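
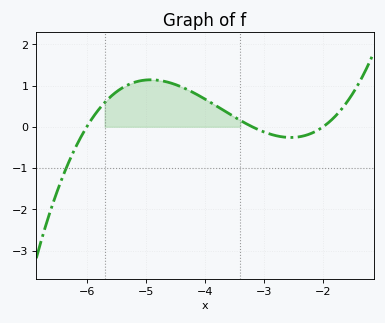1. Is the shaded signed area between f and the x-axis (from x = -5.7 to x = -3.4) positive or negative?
positive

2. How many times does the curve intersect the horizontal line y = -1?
1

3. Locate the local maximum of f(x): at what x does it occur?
-4.92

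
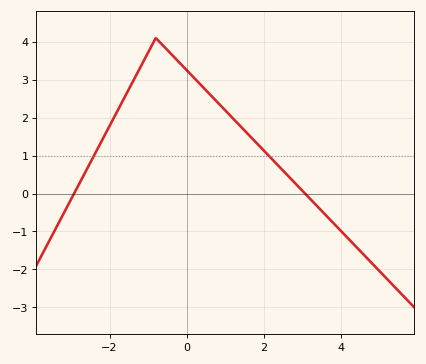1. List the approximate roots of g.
-3, 3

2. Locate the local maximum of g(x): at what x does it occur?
-0.8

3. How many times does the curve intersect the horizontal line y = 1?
2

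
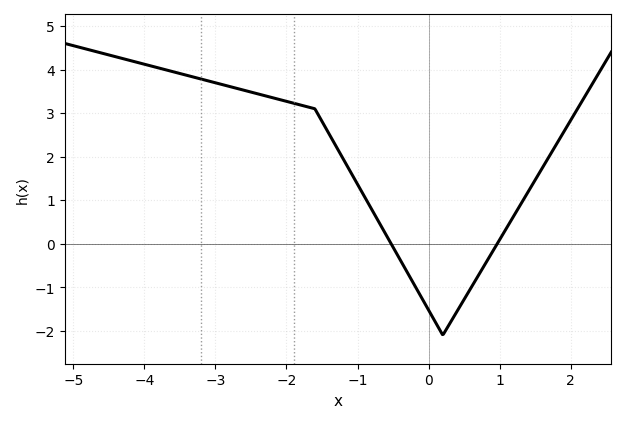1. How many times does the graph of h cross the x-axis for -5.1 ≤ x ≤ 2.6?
2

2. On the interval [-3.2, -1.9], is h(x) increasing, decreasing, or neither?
decreasing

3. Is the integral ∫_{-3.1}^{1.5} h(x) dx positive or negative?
positive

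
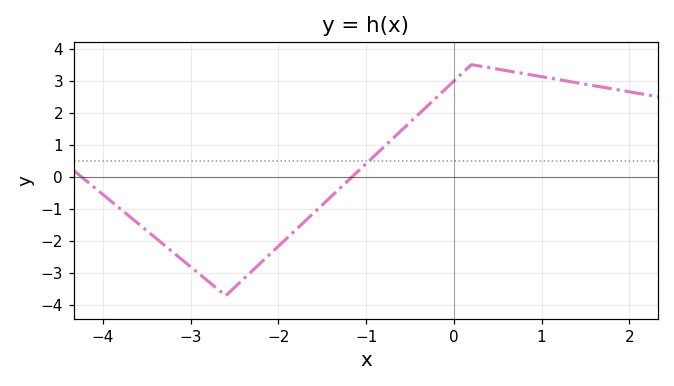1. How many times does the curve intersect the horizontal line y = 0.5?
1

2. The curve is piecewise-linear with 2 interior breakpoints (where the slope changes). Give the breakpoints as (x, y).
(-2.6, -3.7); (0.2, 3.5)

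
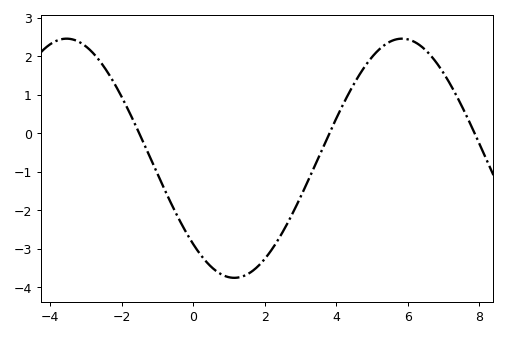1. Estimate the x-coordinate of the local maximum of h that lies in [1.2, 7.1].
5.8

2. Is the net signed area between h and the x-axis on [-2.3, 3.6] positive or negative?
negative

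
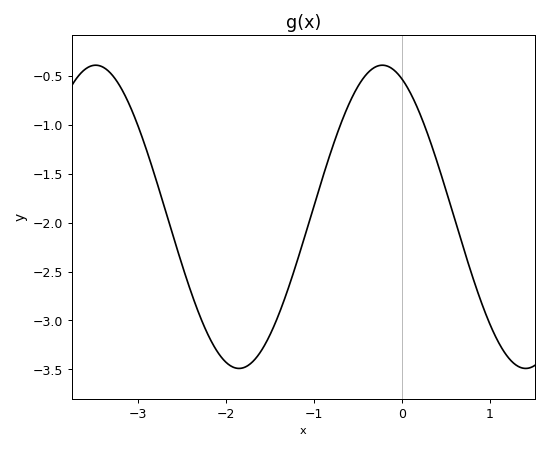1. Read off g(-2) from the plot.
-3.45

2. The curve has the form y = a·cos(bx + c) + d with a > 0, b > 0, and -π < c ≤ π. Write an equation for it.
y = 1.55cos(1.9x + 0.43) - 1.94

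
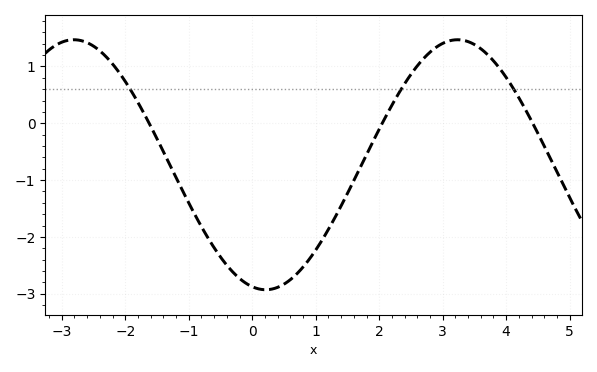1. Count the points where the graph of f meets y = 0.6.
3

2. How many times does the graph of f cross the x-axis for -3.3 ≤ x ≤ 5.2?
3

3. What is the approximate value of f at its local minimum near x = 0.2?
-2.93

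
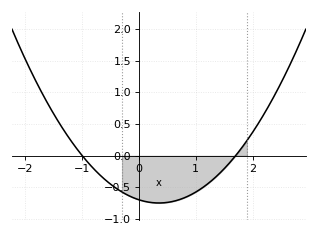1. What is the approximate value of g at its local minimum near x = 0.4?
-0.747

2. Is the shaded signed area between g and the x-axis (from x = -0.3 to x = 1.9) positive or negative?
negative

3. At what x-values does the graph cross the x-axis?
-1, 1.7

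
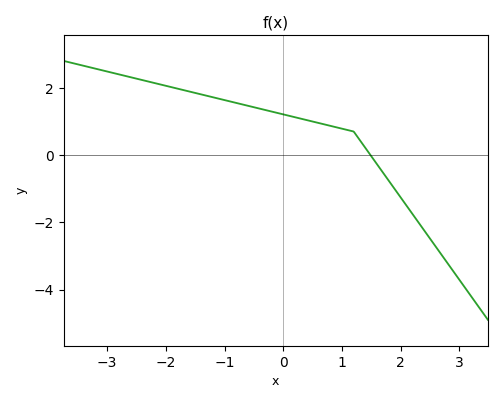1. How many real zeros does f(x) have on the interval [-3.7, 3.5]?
1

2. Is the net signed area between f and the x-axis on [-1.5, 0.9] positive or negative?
positive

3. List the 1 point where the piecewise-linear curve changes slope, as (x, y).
(1.2, 0.7)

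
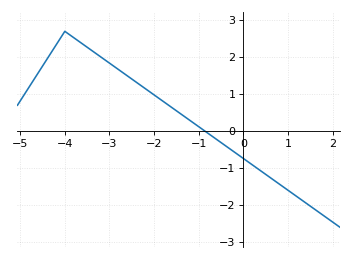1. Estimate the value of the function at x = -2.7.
1.6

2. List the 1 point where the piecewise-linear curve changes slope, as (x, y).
(-4, 2.7)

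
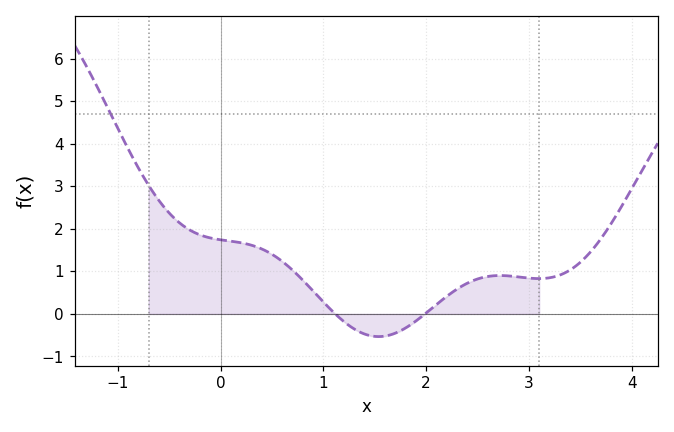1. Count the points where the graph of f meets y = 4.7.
1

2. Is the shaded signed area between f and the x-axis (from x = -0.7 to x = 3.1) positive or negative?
positive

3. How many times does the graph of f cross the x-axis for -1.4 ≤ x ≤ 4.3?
2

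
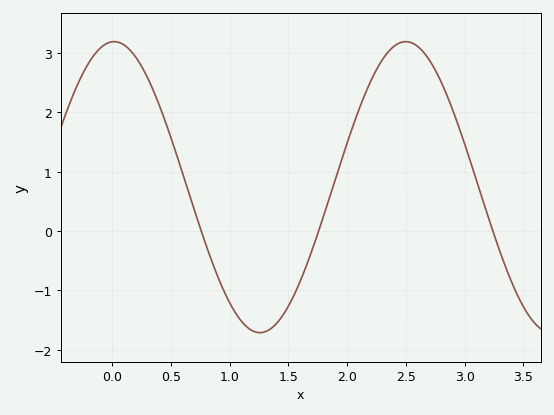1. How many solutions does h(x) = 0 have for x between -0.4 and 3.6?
3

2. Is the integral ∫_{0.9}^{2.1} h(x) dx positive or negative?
negative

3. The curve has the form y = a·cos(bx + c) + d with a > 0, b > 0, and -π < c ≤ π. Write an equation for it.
y = 2.45cos(2.53x - 0.04) + 0.74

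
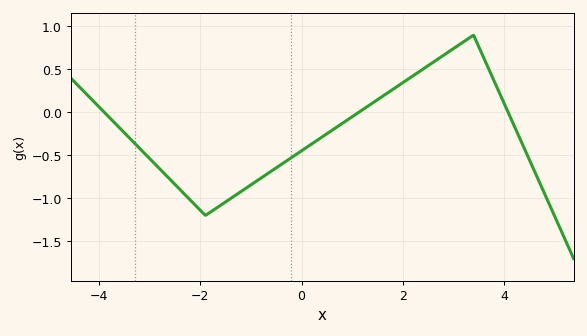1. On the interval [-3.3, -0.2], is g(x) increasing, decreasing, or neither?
neither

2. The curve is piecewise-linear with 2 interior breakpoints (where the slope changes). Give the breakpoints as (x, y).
(-1.9, -1.2); (3.4, 0.9)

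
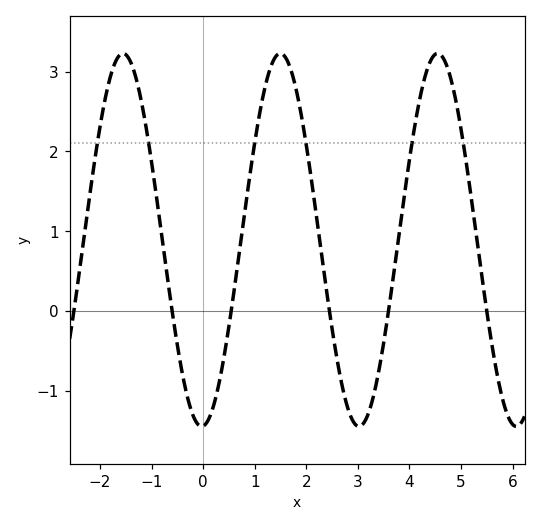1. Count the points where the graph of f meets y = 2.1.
6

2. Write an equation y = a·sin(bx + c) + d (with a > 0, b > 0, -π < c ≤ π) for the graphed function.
y = 2.34sin(2.1x - 1.5) + 0.89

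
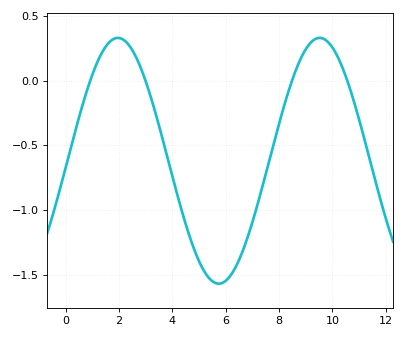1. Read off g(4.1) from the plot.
-0.8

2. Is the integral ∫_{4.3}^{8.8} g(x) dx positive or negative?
negative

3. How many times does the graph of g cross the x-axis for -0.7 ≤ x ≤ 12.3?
4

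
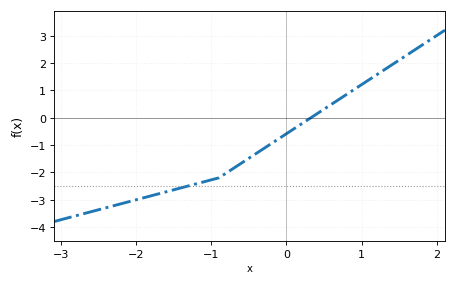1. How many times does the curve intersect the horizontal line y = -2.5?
1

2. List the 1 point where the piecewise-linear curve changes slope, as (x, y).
(-0.9, -2.2)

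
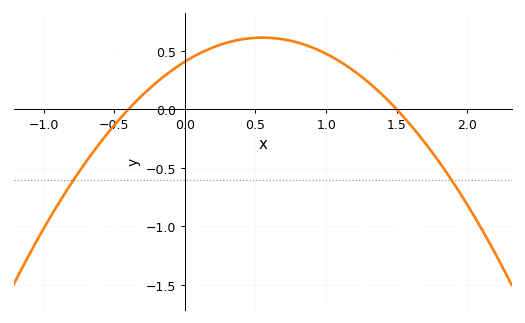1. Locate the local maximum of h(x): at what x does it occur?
0.55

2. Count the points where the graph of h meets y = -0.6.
2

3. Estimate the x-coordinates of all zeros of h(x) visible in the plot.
-0.4, 1.5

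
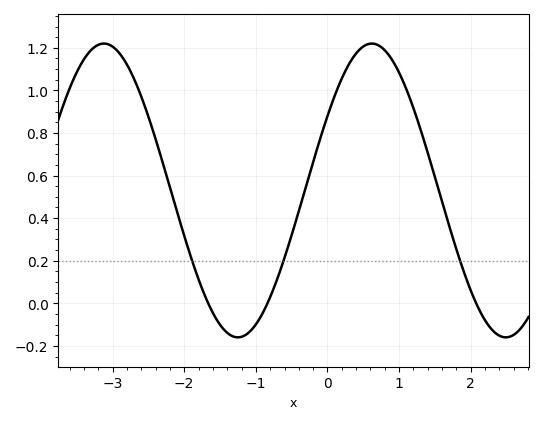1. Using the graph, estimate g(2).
0.06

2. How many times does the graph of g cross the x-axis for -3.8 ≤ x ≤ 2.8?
3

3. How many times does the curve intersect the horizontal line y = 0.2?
3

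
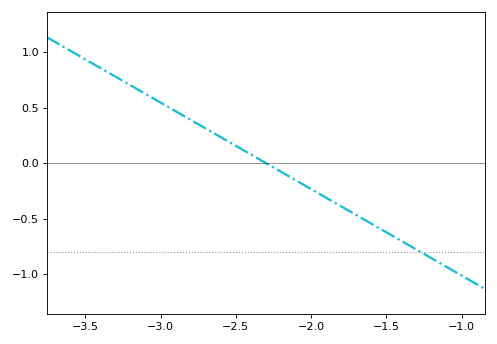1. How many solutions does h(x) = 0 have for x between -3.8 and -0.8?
1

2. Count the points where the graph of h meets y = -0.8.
1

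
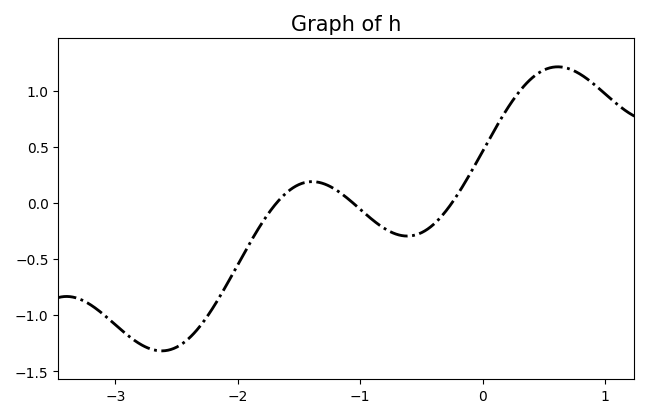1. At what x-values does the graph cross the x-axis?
-1.68, -1.06, -0.25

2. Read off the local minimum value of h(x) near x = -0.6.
-0.295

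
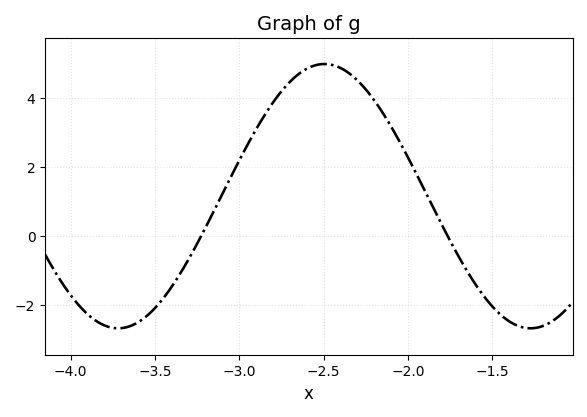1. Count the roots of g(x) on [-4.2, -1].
2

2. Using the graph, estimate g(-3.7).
-2.67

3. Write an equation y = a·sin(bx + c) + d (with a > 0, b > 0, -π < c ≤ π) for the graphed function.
y = 3.82sin(2.57x + 1.7) + 1.15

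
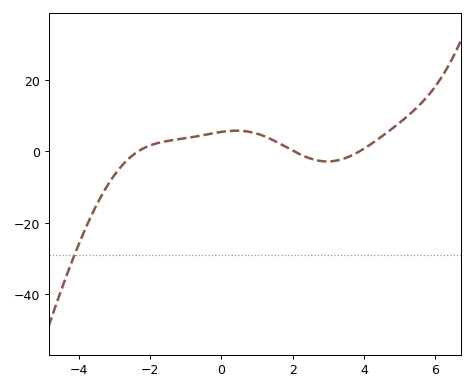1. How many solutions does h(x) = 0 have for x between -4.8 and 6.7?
3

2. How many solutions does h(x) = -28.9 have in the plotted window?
1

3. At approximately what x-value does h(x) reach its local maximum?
0.4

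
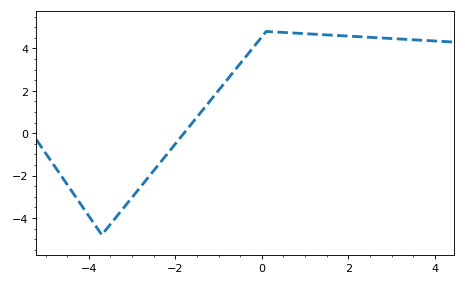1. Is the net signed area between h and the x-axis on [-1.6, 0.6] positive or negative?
positive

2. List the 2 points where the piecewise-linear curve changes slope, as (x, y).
(-3.7, -4.8); (0.1, 4.8)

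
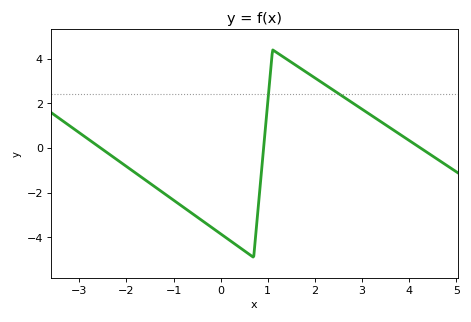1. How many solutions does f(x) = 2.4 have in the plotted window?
2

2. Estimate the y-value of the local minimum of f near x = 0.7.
-4.8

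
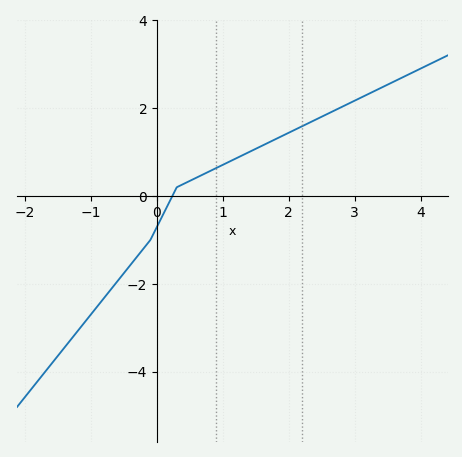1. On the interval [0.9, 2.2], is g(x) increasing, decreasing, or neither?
increasing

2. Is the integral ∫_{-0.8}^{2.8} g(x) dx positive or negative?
positive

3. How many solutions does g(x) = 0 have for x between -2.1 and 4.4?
1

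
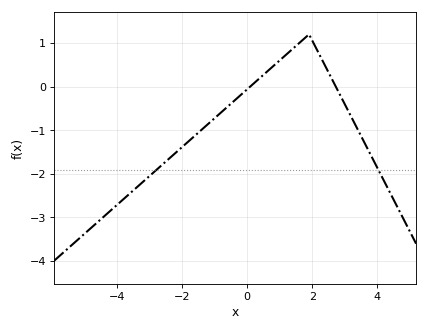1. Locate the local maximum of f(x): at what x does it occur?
1.8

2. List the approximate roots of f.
0, 2.8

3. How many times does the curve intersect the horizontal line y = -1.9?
2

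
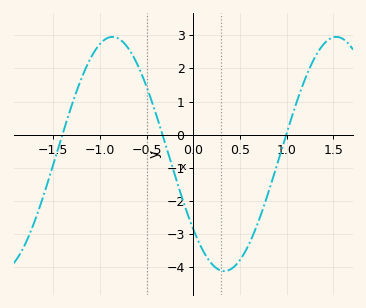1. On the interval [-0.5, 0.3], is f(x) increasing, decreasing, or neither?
decreasing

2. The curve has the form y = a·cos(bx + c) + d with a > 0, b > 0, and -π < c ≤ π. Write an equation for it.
y = 3.53cos(2.62x + 2.27) - 0.58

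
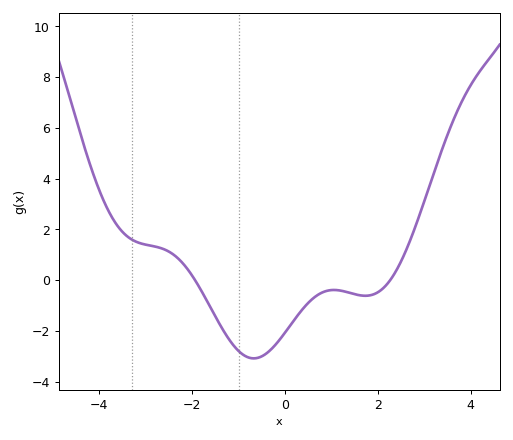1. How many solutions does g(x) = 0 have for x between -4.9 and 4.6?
2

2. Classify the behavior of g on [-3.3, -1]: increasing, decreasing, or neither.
decreasing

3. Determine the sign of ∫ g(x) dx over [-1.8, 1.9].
negative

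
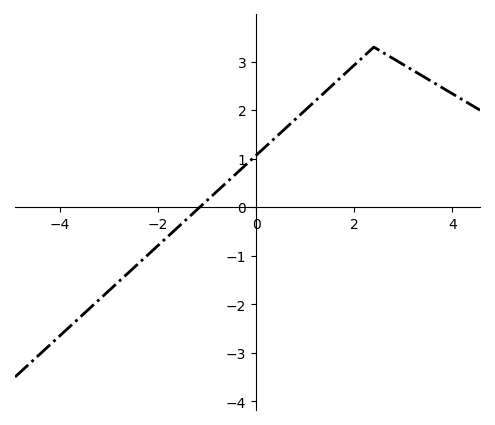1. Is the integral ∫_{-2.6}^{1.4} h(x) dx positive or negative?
positive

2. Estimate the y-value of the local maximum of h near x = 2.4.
3.3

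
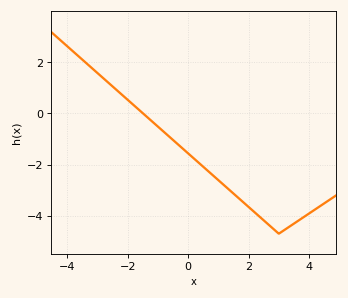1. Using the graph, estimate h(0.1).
-1.6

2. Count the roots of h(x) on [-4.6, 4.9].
1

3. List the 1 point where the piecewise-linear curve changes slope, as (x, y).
(3, -4.7)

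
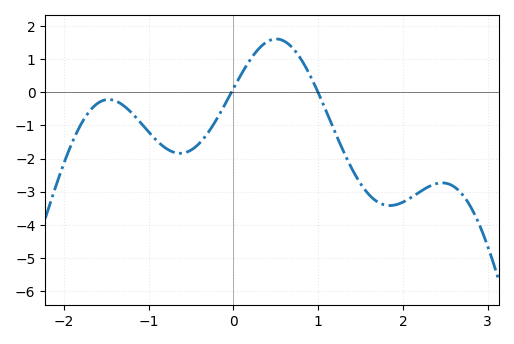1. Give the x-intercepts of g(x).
-0.022, 0.998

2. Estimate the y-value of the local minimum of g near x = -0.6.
-1.84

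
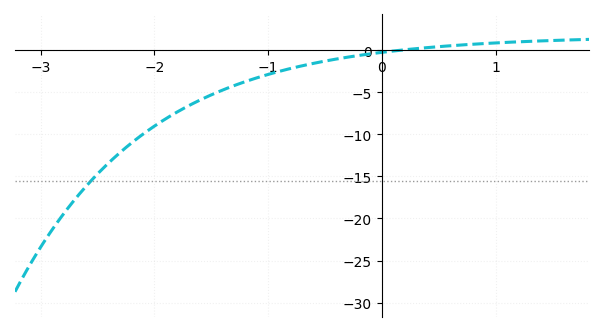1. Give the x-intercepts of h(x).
0.147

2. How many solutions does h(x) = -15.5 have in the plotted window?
1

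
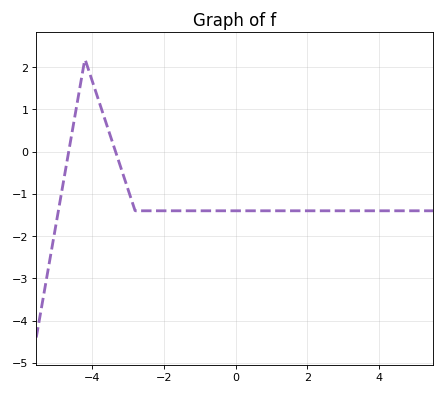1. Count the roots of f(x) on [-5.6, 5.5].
2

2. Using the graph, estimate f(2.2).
-1.4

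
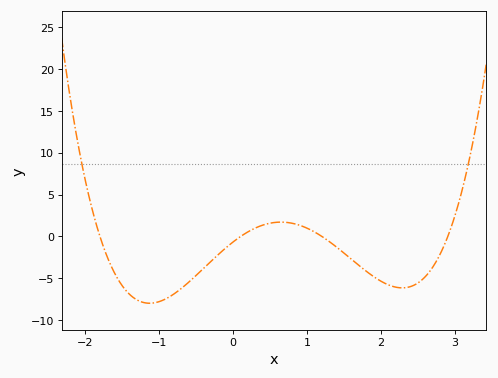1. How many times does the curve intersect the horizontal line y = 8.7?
2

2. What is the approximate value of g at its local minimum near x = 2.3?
-6.13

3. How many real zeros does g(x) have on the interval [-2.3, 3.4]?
4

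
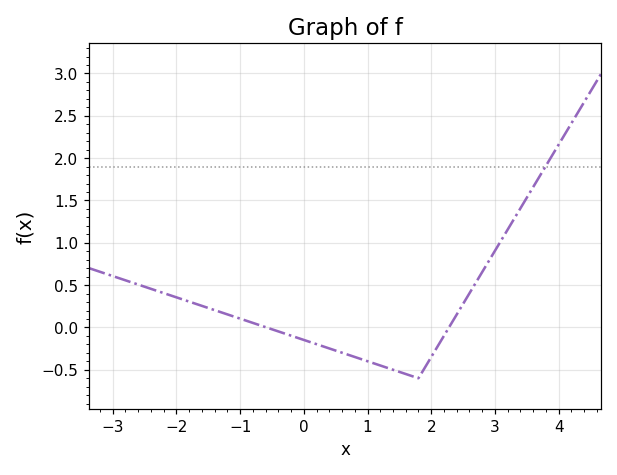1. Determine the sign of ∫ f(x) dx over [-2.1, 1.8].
negative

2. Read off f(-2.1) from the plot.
0.4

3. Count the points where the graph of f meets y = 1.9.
1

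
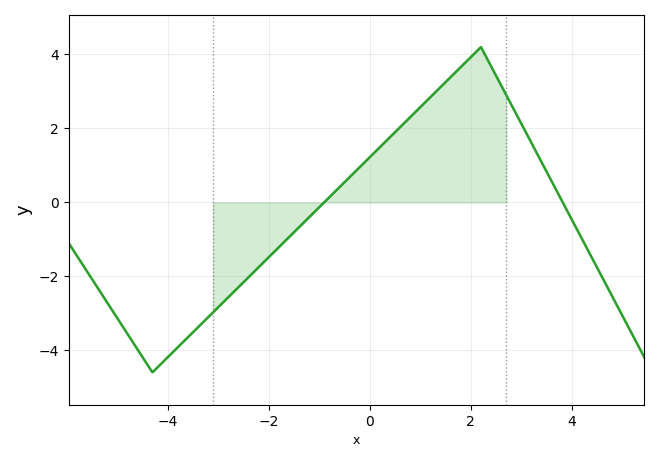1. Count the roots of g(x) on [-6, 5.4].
2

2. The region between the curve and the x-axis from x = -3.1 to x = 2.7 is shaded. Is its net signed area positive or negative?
positive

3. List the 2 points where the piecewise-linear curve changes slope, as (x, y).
(-4.3, -4.6); (2.2, 4.2)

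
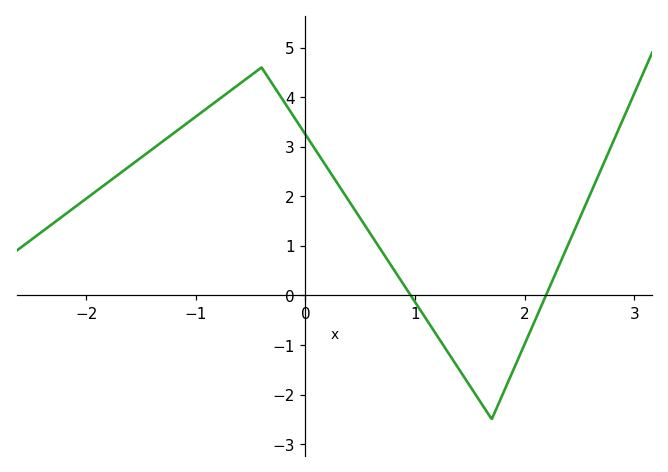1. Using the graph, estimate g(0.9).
0.205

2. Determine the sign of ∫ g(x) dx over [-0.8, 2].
positive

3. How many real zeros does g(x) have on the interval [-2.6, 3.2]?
2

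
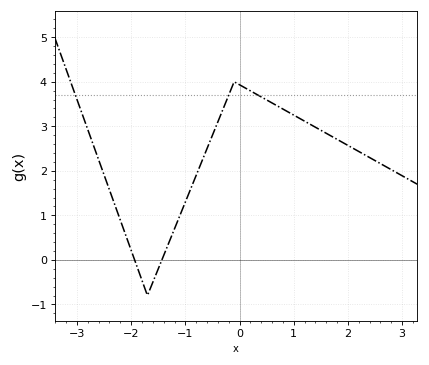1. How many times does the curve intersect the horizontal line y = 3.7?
3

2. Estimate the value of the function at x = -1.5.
-0.2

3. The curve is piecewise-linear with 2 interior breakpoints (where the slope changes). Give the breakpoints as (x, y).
(-1.7, -0.8); (-0.1, 4)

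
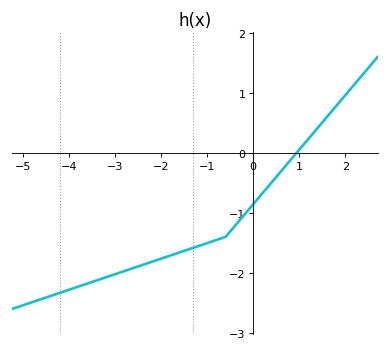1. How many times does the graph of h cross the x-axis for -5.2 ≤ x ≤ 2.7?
1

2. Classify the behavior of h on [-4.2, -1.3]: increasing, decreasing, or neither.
increasing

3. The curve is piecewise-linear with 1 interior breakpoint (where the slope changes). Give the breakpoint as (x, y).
(-0.6, -1.4)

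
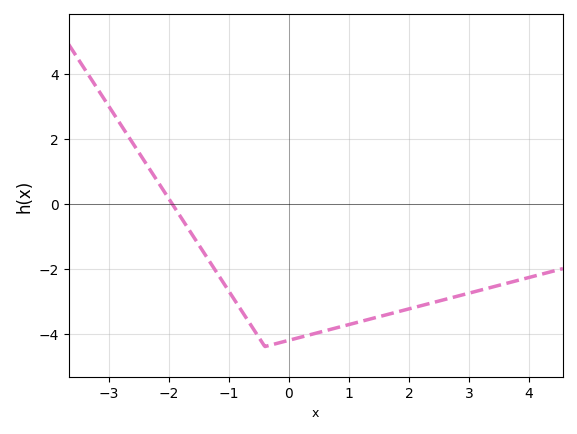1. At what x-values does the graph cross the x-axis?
-1.94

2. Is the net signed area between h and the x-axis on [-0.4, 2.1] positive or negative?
negative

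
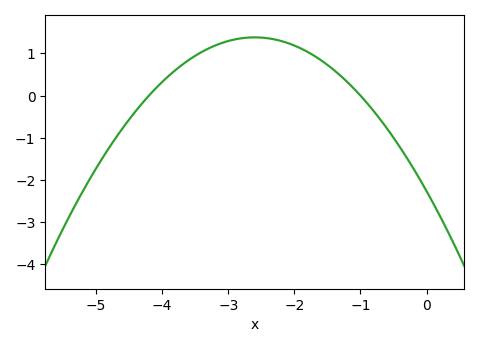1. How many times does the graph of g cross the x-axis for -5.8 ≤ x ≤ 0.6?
2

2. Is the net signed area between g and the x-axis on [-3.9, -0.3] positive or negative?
positive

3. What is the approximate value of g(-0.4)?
-1.2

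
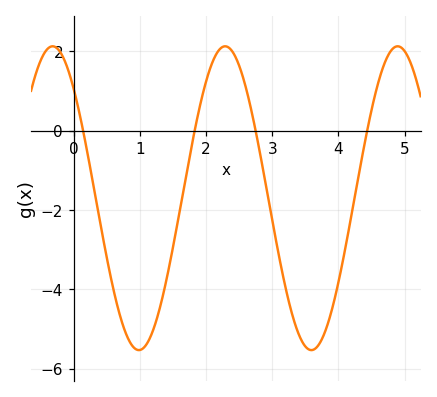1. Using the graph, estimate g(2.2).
2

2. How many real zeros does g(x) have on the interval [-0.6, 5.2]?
4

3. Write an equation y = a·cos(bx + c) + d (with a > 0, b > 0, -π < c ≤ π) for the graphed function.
y = 3.83cos(2.4x + 0.77) - 1.7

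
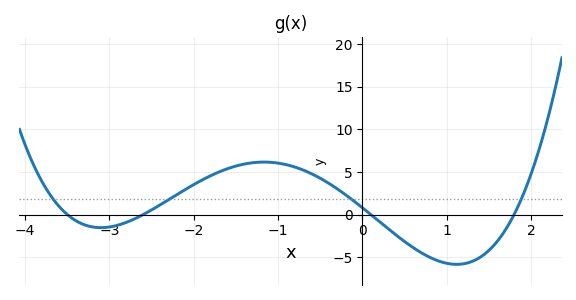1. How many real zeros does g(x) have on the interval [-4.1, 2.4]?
4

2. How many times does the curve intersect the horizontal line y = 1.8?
4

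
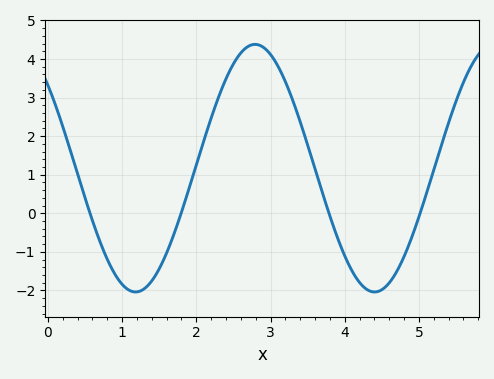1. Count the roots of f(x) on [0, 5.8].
4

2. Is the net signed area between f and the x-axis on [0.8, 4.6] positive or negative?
positive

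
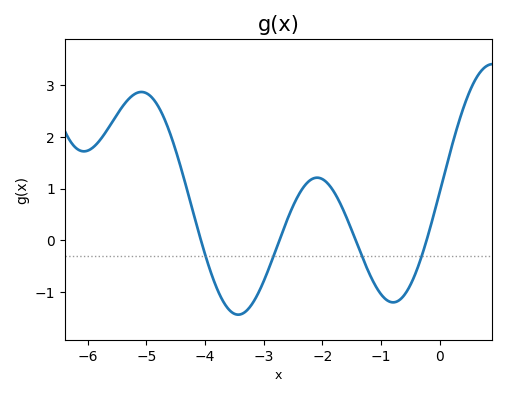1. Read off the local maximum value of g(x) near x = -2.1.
1.21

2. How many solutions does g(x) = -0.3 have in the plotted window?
4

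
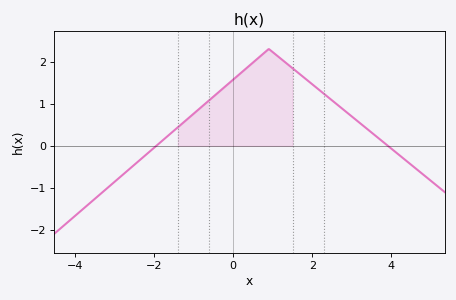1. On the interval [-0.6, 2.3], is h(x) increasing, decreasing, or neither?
neither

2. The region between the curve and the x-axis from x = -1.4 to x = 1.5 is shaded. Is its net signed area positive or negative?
positive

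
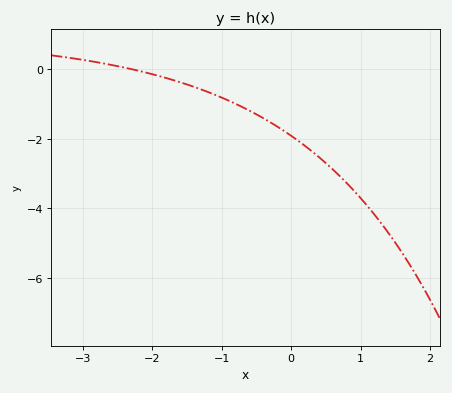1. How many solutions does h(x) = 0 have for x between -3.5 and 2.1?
1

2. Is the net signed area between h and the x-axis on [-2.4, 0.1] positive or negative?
negative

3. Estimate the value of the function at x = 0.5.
-2.6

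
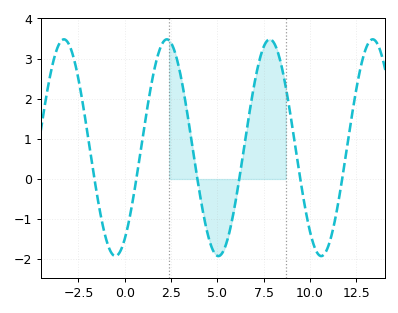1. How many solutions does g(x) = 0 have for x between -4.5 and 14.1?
6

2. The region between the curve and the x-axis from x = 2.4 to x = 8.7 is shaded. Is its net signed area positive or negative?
positive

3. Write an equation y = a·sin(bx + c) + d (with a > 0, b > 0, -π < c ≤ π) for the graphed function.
y = 2.7sin(1.13x - 1) + 0.78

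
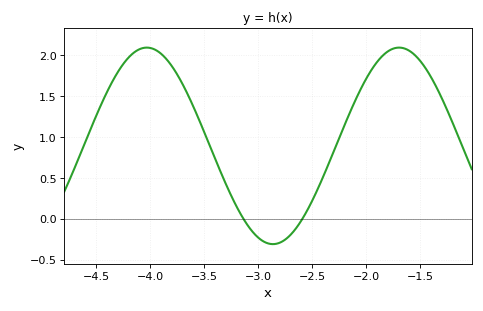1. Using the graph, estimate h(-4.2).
1.95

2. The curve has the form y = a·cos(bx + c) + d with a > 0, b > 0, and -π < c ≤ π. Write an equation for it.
y = 1.2cos(2.7x - 1.7) + 0.89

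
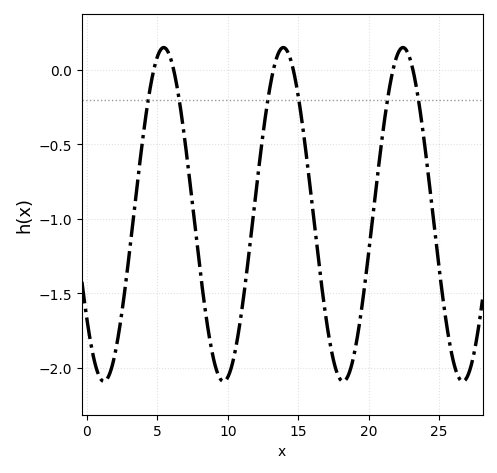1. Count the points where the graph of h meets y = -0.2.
6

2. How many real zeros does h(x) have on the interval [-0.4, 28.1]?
6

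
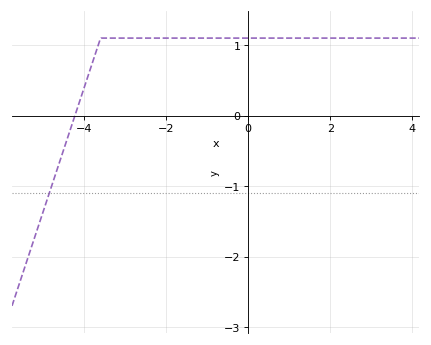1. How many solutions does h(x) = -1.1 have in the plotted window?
1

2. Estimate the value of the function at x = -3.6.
1.1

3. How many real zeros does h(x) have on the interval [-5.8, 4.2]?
1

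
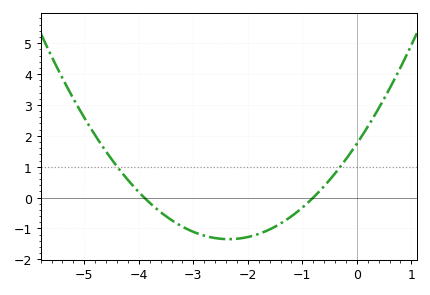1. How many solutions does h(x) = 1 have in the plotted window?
2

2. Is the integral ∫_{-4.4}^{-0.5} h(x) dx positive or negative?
negative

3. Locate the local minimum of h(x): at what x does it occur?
-2.3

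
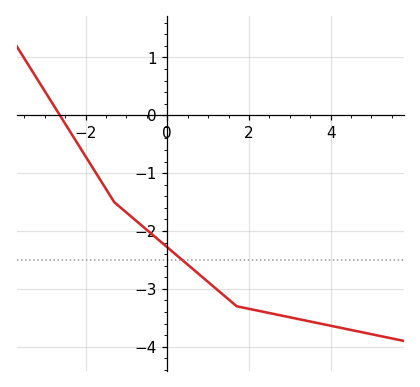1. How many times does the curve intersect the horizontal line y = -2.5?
1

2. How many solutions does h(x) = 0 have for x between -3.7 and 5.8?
1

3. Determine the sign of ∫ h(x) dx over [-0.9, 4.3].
negative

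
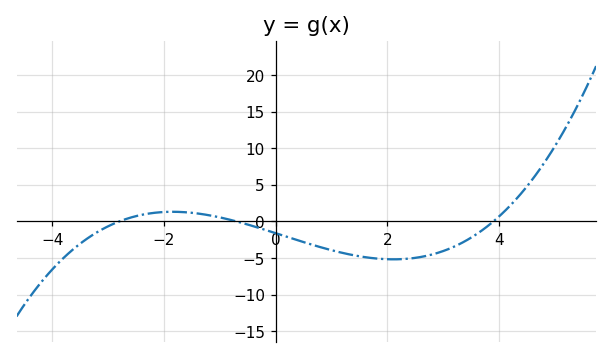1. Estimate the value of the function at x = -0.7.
0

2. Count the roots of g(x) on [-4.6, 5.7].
3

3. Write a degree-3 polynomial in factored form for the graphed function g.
y = 0.21(x + 2.8)(x + 0.7)(x - 3.9)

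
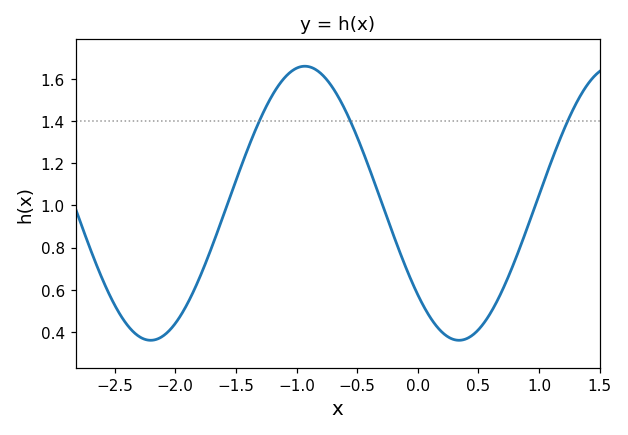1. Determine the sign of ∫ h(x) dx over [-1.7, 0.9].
positive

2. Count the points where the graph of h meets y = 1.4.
3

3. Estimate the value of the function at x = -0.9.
1.66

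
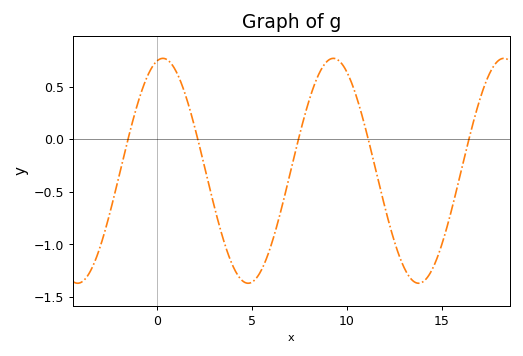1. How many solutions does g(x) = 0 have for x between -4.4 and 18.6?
5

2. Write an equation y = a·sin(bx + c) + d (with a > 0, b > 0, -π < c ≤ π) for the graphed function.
y = 1.07sin(0.7x + 1.4) - 0.3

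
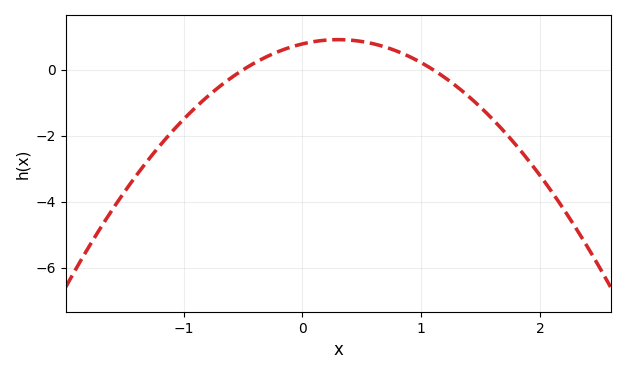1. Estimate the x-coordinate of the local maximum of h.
0.3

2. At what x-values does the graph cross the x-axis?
-0.5, 1.1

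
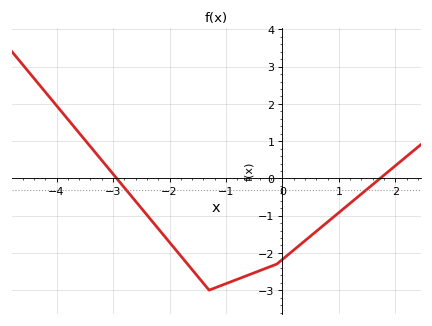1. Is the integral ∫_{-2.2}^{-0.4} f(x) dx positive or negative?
negative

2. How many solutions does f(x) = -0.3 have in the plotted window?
2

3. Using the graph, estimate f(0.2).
-1.9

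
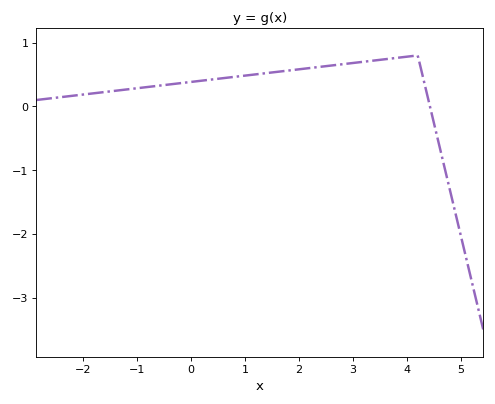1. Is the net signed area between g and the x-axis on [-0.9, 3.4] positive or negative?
positive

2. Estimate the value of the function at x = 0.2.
0.404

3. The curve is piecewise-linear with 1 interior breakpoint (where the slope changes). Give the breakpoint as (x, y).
(4.2, 0.8)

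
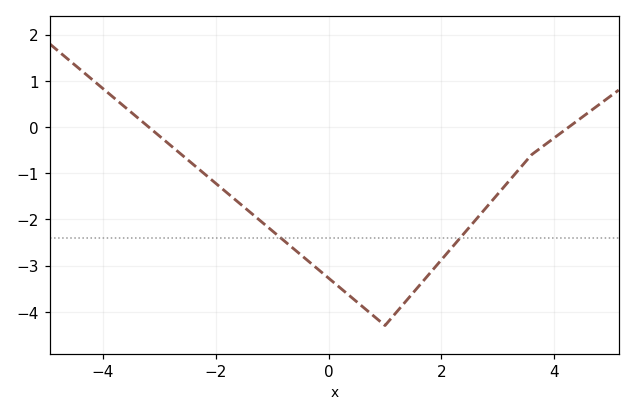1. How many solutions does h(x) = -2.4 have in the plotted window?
2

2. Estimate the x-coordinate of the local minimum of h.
0.998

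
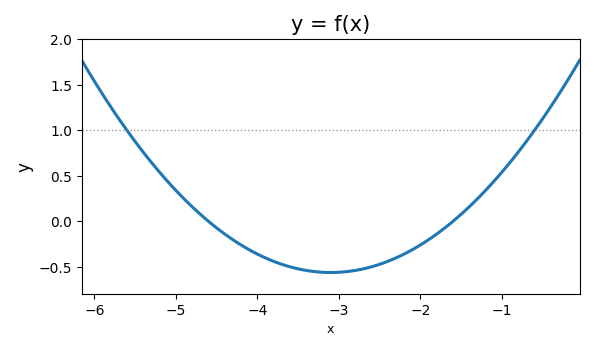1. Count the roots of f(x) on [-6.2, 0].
2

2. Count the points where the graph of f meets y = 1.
2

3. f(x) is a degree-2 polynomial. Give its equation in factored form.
y = 0.25(x + 4.6)(x + 1.6)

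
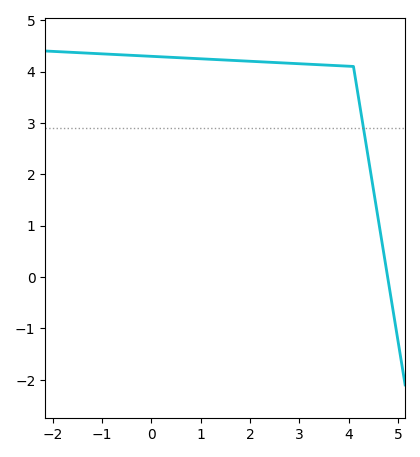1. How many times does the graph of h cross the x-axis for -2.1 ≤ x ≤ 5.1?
1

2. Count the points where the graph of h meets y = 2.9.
1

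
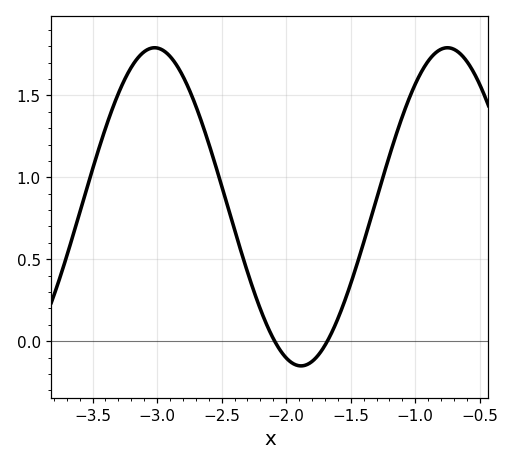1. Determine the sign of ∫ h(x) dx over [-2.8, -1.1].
positive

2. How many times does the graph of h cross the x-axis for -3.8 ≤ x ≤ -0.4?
2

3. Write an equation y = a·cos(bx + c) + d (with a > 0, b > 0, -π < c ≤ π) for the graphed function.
y = 0.97cos(2.77x + 2.08) + 0.82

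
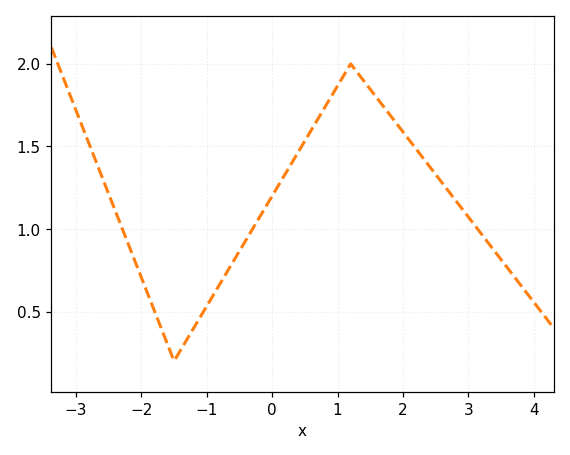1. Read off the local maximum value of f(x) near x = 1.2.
2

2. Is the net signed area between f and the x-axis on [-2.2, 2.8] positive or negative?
positive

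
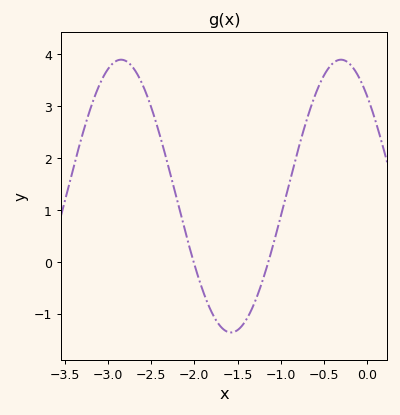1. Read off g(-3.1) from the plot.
3.41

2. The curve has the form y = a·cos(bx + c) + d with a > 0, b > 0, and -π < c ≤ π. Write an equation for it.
y = 2.63cos(2.47x + 0.752) + 1.27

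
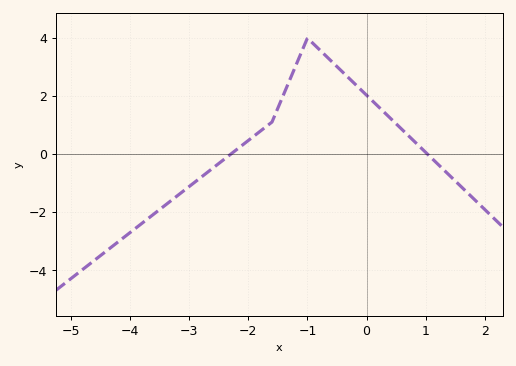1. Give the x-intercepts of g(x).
-2.2, 1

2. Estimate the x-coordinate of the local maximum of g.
-1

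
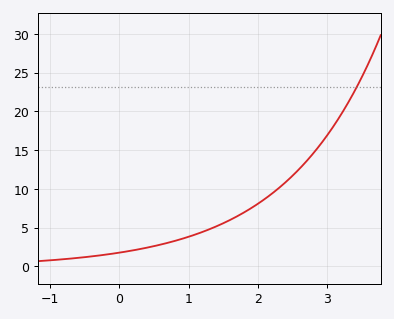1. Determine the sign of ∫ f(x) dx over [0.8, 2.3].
positive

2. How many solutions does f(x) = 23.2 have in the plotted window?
1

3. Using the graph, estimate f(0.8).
3.5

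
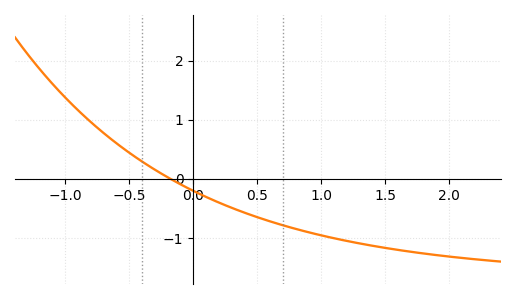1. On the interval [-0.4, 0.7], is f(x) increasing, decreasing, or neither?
decreasing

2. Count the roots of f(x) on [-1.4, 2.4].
1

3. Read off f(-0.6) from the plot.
0.605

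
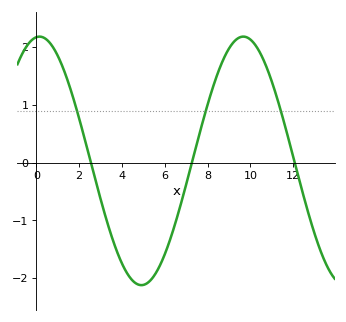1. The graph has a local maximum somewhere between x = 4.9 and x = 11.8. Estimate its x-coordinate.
9.67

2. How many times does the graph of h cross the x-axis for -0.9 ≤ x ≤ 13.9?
3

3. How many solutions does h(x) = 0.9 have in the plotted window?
3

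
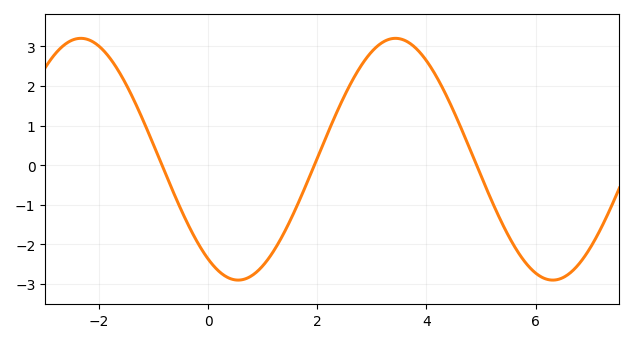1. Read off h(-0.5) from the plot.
-1.11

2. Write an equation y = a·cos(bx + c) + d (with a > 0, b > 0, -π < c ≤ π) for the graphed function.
y = 3.05cos(1.09x + 2.54) + 0.15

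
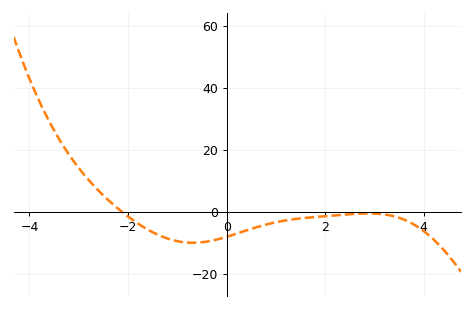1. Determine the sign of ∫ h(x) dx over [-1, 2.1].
negative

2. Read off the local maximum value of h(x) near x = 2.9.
0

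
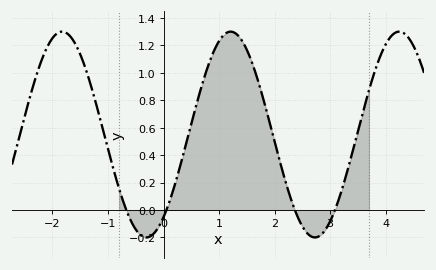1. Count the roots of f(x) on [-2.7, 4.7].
4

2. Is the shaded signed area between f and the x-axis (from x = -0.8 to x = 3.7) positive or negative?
positive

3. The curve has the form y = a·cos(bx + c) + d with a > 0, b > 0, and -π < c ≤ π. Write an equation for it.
y = 0.75cos(2.1x - 2.5) + 0.55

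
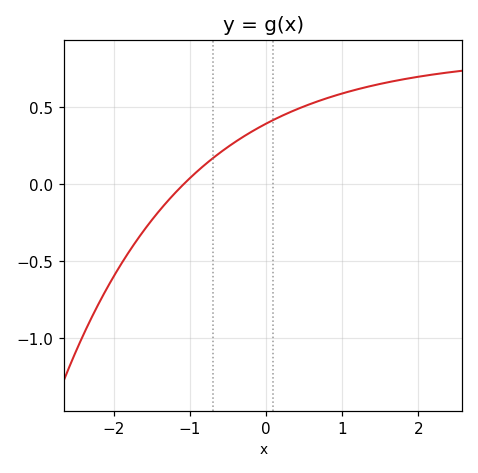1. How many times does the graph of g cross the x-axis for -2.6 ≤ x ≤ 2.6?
1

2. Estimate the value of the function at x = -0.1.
0.363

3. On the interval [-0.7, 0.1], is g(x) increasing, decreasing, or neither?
increasing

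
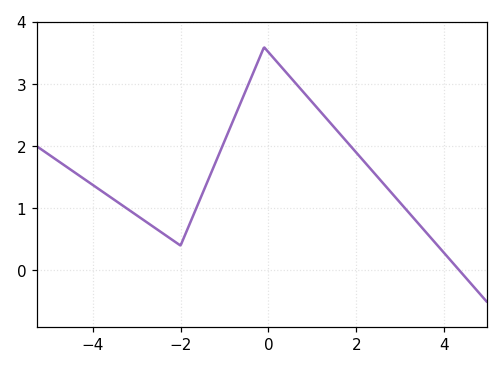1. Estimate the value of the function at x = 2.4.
1.6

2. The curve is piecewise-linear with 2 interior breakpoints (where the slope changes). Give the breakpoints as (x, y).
(-2, 0.4); (-0.1, 3.6)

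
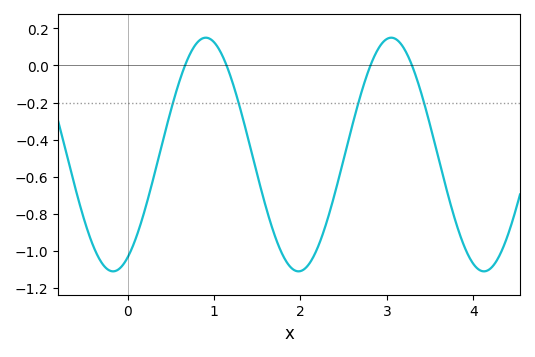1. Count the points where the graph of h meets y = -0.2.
4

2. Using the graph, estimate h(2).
-1.11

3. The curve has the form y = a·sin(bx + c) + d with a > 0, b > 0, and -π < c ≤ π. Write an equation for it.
y = 0.63sin(2.93x - 1.08) - 0.48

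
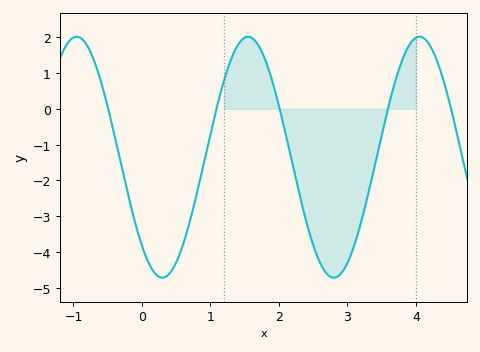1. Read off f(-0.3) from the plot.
-1.6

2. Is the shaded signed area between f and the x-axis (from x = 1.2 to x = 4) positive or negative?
negative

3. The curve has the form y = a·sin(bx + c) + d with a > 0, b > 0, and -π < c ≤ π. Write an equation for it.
y = 3.36sin(2.5x - 2.3) - 1.35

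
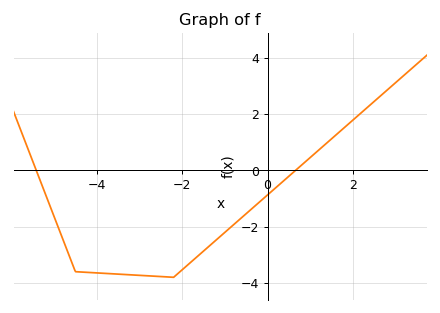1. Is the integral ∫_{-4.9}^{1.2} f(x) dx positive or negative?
negative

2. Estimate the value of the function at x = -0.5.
-1.54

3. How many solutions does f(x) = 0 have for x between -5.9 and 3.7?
2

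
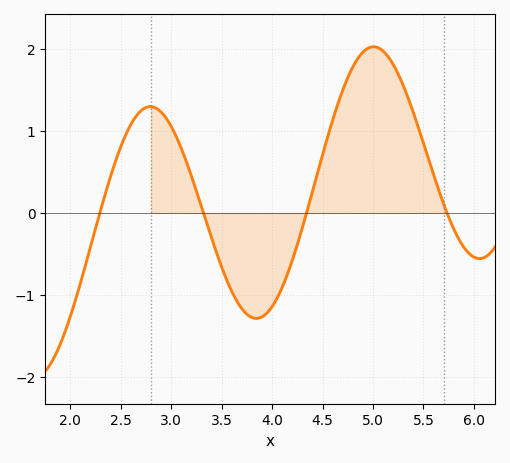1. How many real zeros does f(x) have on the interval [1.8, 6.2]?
4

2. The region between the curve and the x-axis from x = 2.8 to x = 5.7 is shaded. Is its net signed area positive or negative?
positive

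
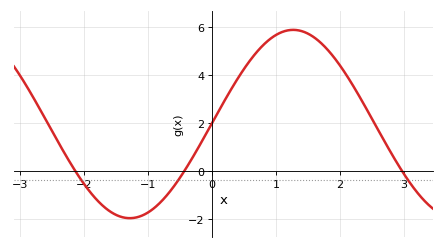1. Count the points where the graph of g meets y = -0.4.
3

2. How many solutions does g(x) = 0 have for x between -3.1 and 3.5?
3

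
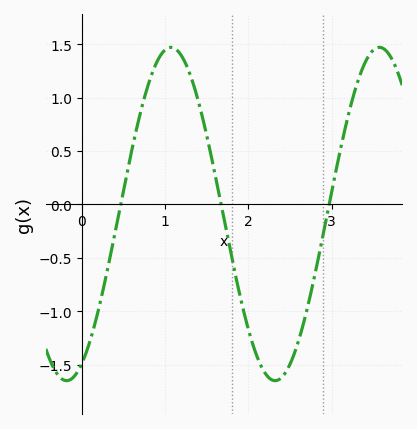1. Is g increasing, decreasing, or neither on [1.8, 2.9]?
neither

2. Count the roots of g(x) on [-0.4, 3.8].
3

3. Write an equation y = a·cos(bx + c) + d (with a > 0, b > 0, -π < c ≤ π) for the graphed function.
y = 1.56cos(2.51x - 2.68) - 0.09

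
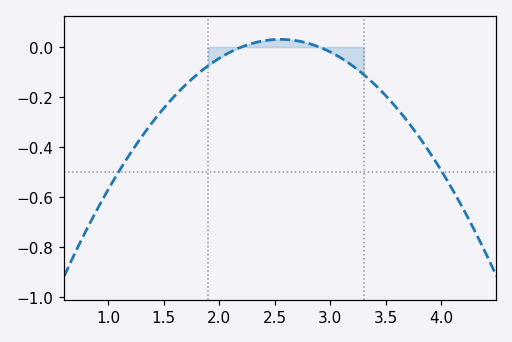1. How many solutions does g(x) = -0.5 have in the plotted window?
2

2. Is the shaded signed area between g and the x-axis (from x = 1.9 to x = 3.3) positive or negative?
negative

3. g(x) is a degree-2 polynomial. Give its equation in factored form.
y = -0.25(x - 2.2)(x - 2.9)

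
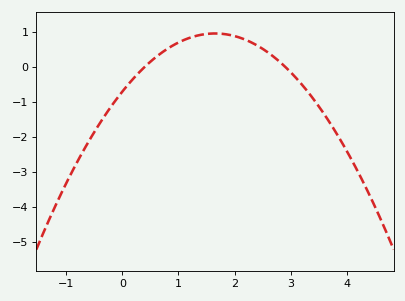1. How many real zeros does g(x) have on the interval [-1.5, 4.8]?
2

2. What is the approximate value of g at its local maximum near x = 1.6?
1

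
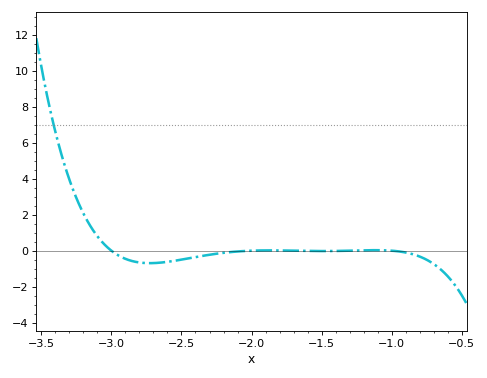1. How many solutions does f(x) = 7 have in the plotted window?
1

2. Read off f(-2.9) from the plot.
-0.453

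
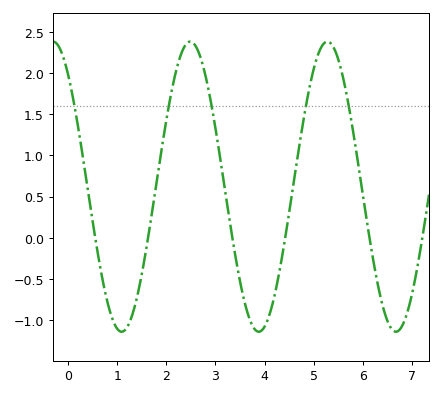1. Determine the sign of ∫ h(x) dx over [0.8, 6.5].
positive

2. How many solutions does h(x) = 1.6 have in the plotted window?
5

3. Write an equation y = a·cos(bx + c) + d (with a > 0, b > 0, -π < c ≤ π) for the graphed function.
y = 1.76cos(2.25x + 0.69) + 0.62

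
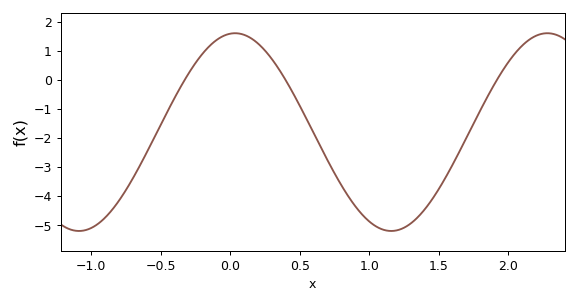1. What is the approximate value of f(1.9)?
-0.1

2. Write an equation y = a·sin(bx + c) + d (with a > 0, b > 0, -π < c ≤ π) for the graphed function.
y = 3.4sin(2.8x + 1.5) - 1.79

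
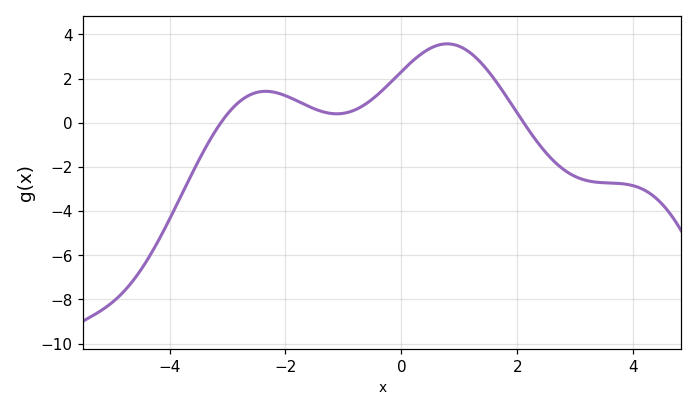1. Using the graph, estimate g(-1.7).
0.8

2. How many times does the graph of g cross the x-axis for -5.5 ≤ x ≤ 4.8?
2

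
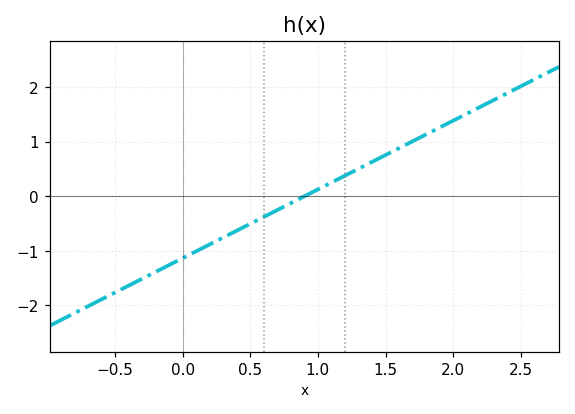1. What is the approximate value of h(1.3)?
0.504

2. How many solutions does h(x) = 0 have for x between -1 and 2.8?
1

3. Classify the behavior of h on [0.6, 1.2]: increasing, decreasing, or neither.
increasing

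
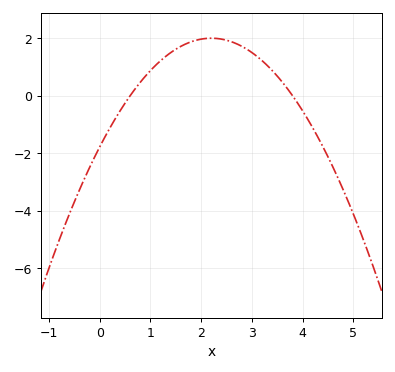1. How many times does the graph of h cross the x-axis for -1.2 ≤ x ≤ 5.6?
2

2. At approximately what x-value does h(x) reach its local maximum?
2.2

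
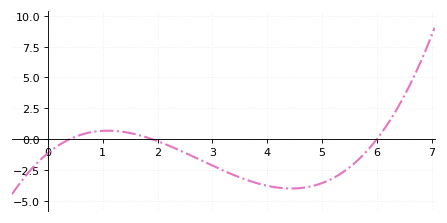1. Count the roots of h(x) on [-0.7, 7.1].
3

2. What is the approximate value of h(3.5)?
-3.2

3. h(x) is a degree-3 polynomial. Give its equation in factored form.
y = 0.25(x - 0.4)(x - 1.9)(x - 6)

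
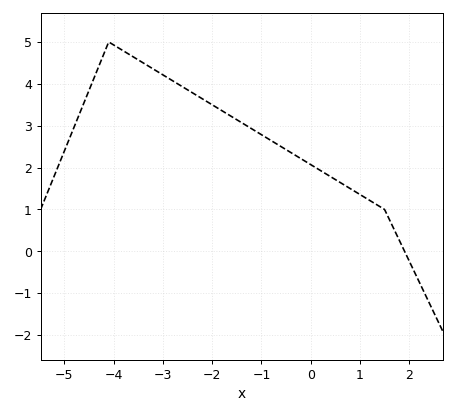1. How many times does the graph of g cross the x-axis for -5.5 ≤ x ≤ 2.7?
1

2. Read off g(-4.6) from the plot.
3.6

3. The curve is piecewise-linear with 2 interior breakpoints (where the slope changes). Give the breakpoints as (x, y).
(-4.1, 5); (1.5, 1)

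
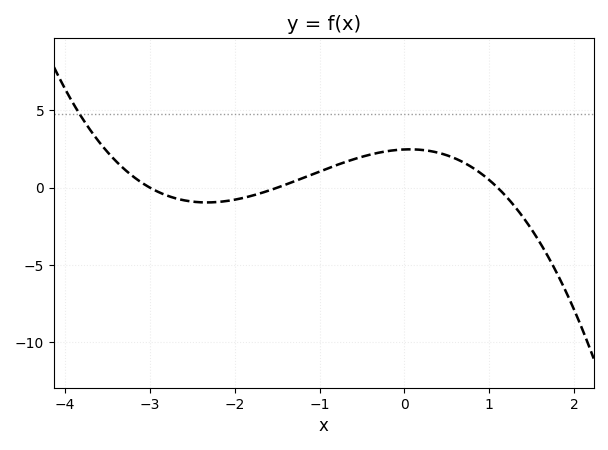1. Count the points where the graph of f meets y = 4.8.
1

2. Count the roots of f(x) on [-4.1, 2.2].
3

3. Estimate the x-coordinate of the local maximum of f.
0.1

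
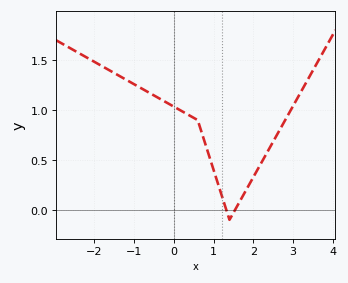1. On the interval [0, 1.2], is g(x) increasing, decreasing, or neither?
decreasing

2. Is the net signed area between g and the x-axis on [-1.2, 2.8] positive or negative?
positive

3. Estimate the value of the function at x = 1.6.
0.05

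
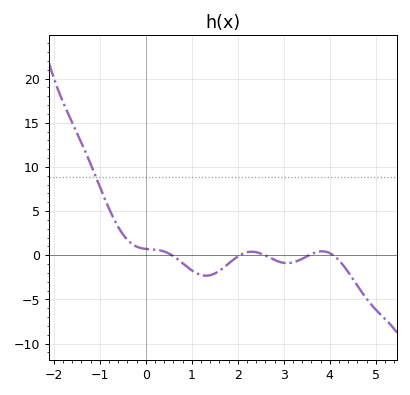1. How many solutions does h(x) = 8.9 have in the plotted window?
1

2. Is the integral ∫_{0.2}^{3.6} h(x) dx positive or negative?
negative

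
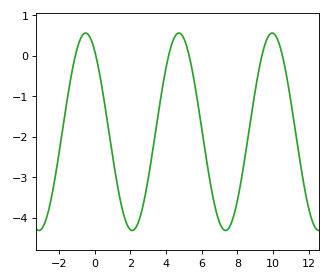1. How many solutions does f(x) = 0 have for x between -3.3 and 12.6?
6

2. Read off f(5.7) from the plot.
-0.9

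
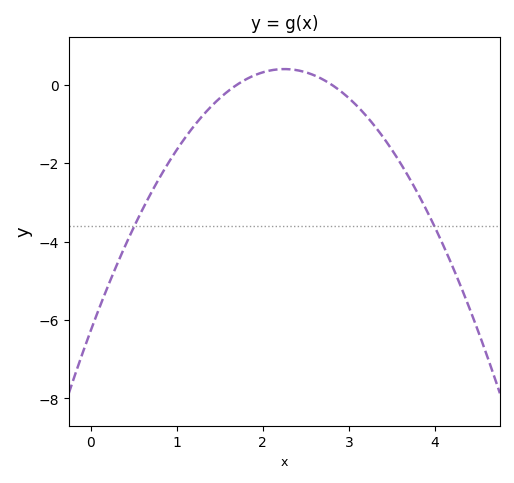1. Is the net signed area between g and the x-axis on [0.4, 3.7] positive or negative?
negative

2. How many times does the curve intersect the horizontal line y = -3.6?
2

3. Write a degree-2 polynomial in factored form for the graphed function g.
y = -1.32(x - 1.7)(x - 2.8)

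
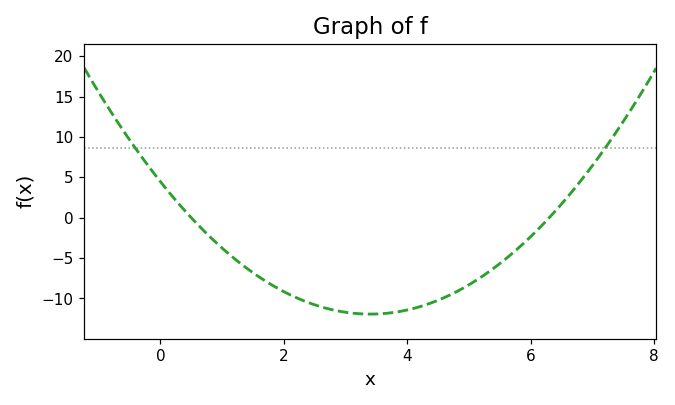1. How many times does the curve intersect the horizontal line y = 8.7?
2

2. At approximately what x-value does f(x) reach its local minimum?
3.4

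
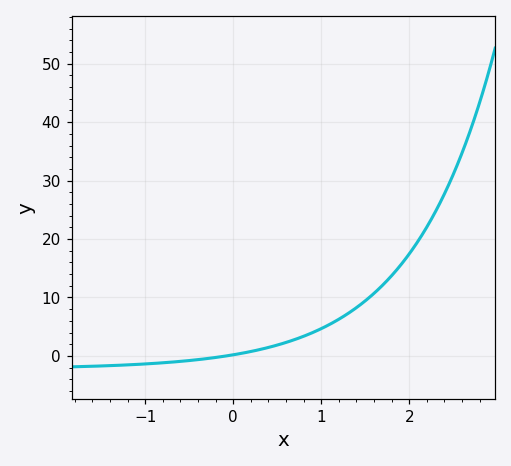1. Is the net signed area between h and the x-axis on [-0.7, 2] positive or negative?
positive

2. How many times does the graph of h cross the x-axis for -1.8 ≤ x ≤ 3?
1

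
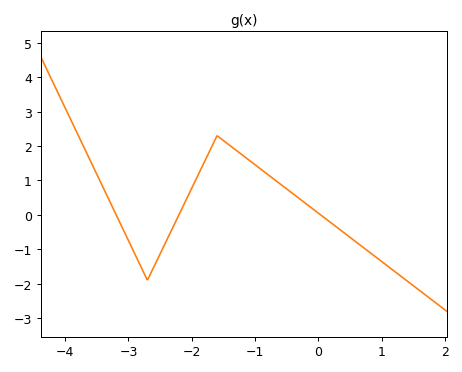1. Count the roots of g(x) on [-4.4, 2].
3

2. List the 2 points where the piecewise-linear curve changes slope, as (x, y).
(-2.7, -1.9); (-1.6, 2.3)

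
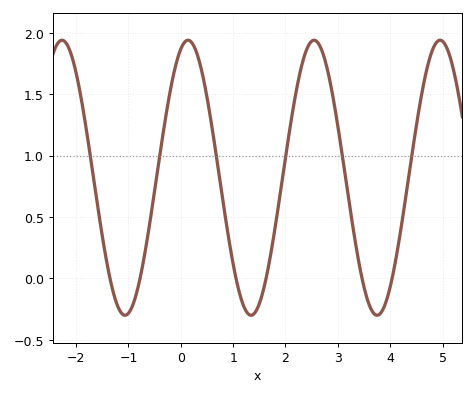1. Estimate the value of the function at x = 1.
0.1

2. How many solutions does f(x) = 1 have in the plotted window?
6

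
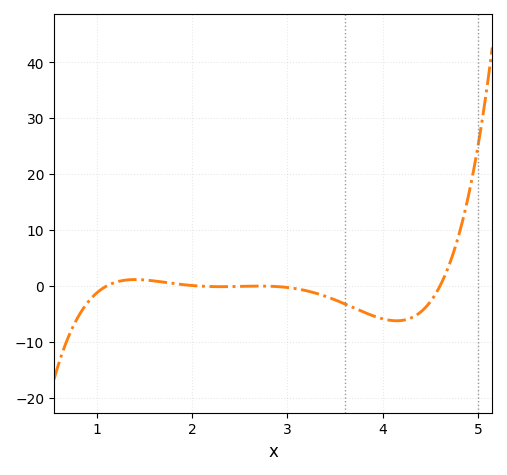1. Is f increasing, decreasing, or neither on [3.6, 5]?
neither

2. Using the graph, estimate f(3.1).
0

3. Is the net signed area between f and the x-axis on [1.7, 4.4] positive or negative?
negative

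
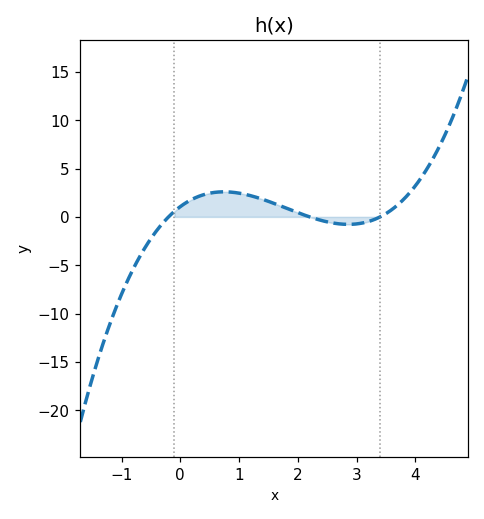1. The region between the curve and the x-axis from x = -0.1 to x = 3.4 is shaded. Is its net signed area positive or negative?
positive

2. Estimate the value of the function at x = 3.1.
-0.633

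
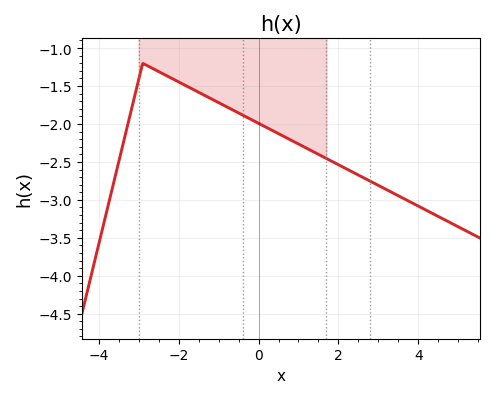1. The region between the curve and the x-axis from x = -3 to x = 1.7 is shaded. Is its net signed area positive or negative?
negative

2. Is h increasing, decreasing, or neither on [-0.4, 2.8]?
decreasing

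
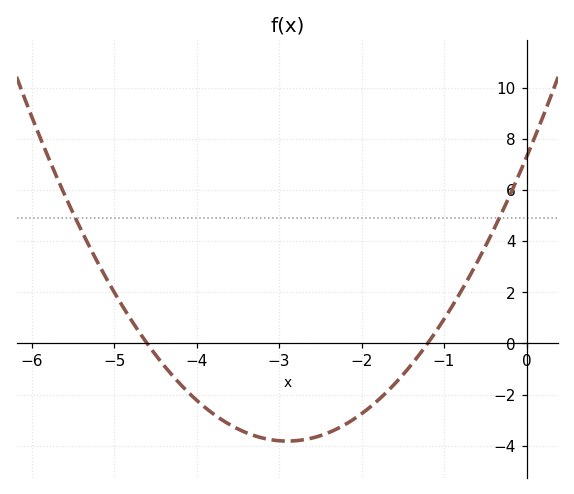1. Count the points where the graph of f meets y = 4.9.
2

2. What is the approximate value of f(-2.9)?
-3.8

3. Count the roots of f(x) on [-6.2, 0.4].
2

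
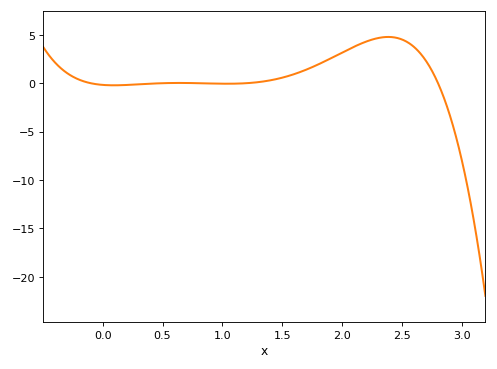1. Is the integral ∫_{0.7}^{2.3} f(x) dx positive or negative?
positive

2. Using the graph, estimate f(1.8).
1.94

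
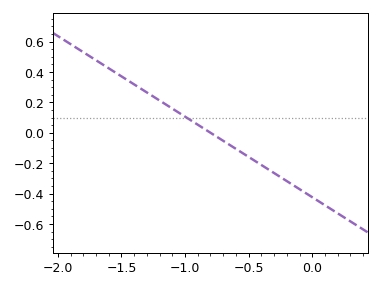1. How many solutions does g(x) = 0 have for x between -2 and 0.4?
1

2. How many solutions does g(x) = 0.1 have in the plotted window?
1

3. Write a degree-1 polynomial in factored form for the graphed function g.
y = -0.53(x + 0.8)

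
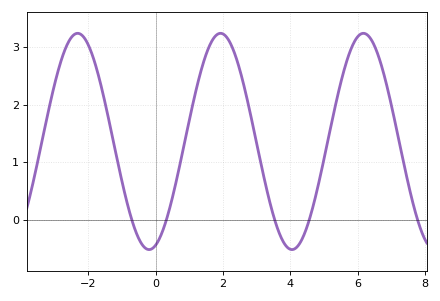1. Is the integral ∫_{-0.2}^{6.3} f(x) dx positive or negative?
positive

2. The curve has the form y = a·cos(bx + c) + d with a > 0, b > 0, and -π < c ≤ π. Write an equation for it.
y = 1.88cos(1.5x - 2.9) + 1.36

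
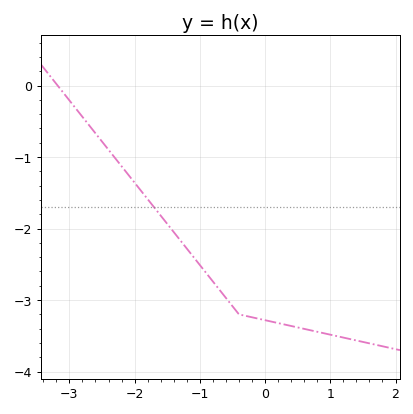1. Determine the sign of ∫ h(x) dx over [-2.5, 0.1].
negative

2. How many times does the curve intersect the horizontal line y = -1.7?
1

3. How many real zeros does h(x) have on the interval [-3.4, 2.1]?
1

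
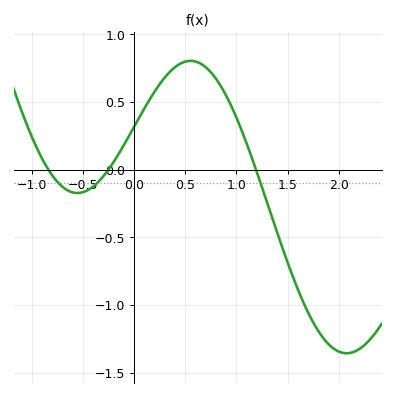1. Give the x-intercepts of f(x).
-0.836, -0.25, 1.19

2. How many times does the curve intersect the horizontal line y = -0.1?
3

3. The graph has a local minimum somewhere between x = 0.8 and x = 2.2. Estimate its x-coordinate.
2.08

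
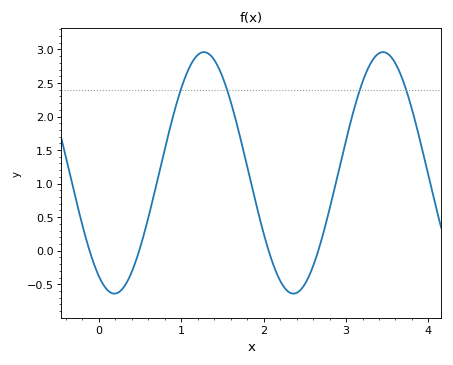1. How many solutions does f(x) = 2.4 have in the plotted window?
4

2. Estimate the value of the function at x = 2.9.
1.14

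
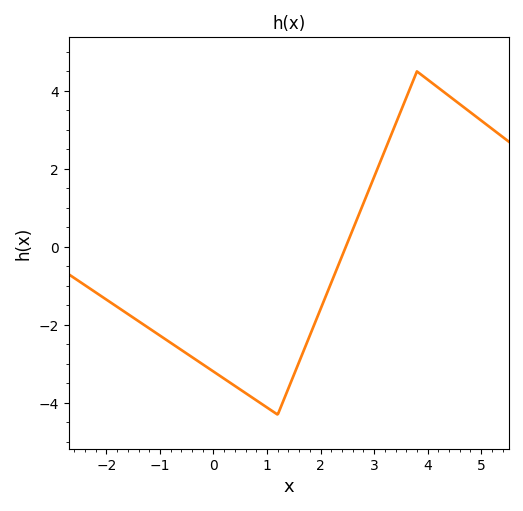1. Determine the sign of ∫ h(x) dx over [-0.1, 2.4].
negative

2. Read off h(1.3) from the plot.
-4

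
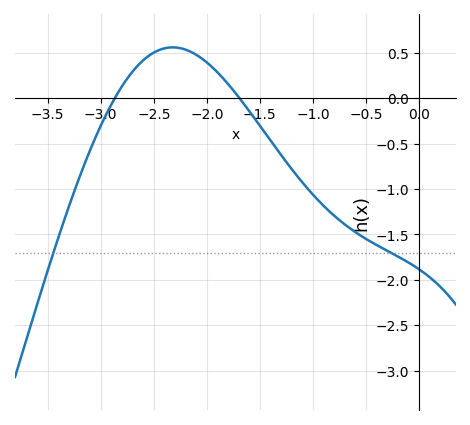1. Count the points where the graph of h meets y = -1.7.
2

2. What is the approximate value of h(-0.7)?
-1.39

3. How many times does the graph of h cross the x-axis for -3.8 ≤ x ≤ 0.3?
2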